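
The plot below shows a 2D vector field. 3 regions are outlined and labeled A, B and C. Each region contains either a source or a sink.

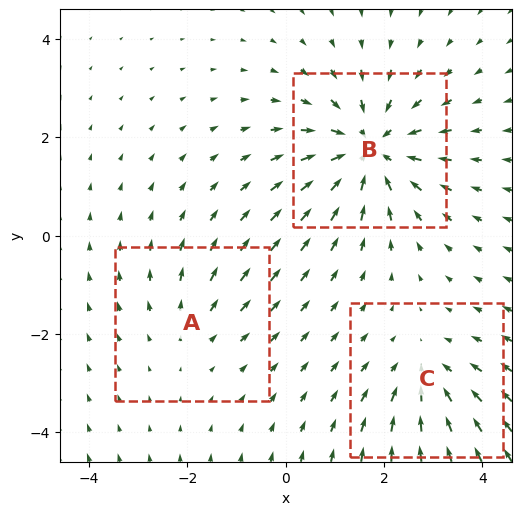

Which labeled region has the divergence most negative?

B

Divergence at each region's feature centre — A: about +2, B: about -5, C: about -3. Region B is most negative.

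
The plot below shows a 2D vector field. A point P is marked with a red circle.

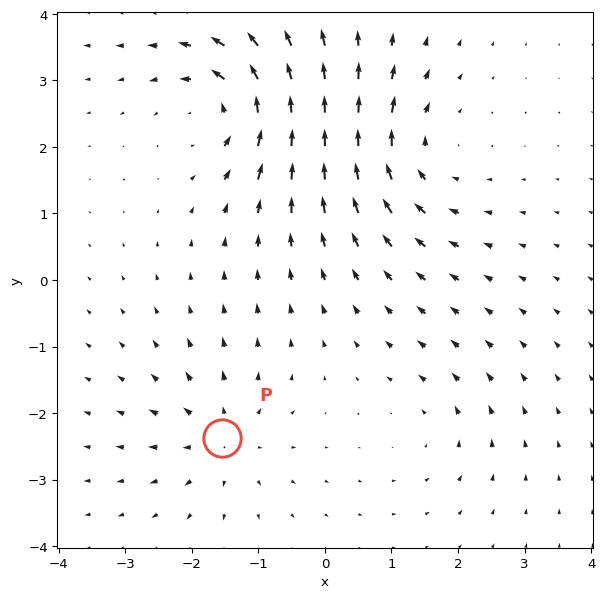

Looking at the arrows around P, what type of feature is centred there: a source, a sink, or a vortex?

source

At P (-1.5, -2.4) the arrows spread outward. Divergence about +4, curl ≈0 — positive divergence with near-zero curl is a source.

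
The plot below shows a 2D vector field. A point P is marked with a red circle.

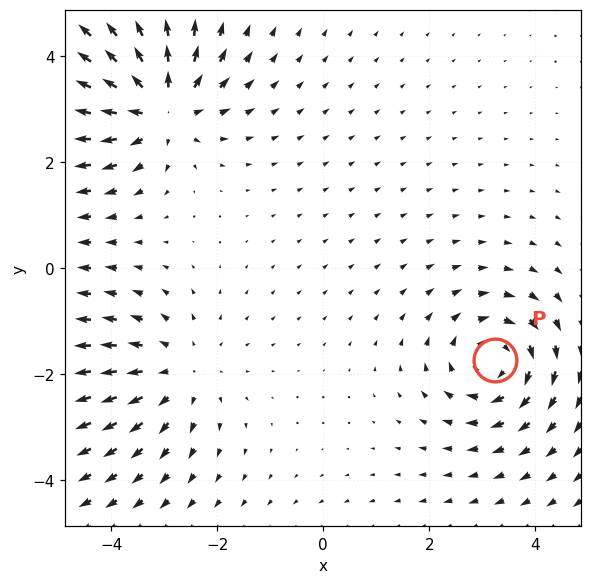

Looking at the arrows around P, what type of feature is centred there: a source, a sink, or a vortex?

At P (3.2, -1.7) the arrows circulate clockwise. Divergence ≈0, curl about -4 — near-zero divergence with nonzero curl is a vortex.

vortex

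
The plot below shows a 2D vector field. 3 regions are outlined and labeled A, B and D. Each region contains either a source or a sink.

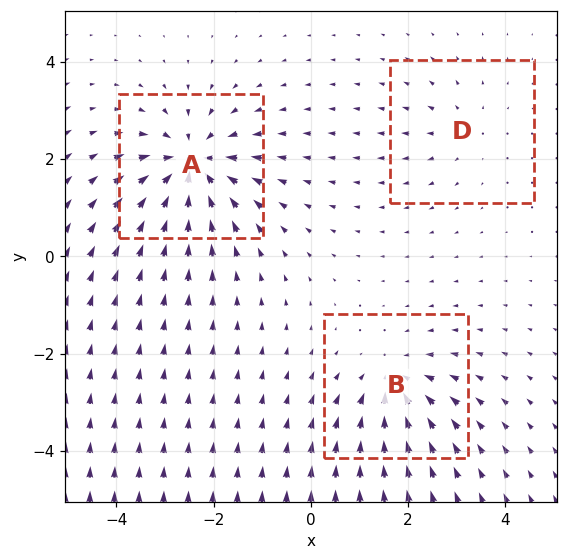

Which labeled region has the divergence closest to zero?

D

Divergence at each region's feature centre — A: about -6, B: about -4, D: about +2. Region D is closest to zero.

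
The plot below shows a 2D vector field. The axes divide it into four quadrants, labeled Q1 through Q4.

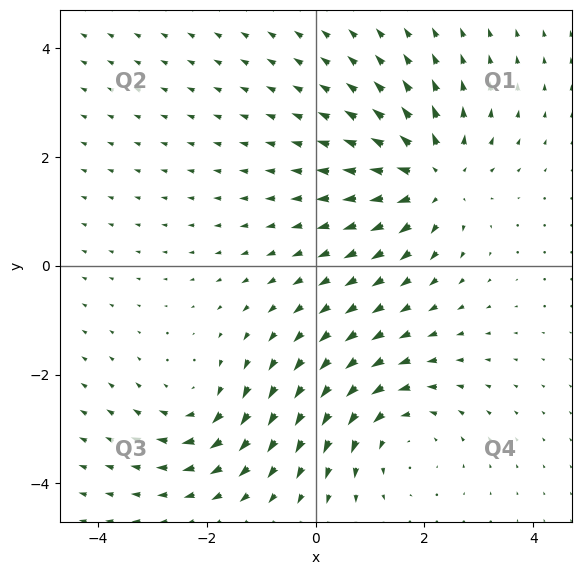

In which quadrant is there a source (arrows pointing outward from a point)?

Q1

The source sits at approximately (2.2, 1.6), which lies in quadrant Q1. The divergence there is about +5, positive as expected for a source.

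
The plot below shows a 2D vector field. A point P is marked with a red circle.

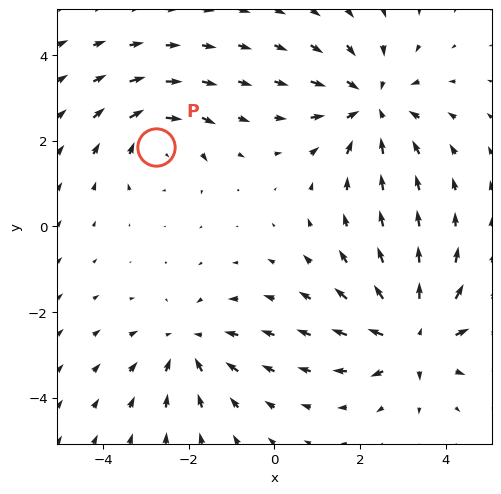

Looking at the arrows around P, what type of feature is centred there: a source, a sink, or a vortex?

vortex

At P (-2.8, 1.8) the arrows circulate clockwise. Divergence ≈0, curl about -4 — near-zero divergence with nonzero curl is a vortex.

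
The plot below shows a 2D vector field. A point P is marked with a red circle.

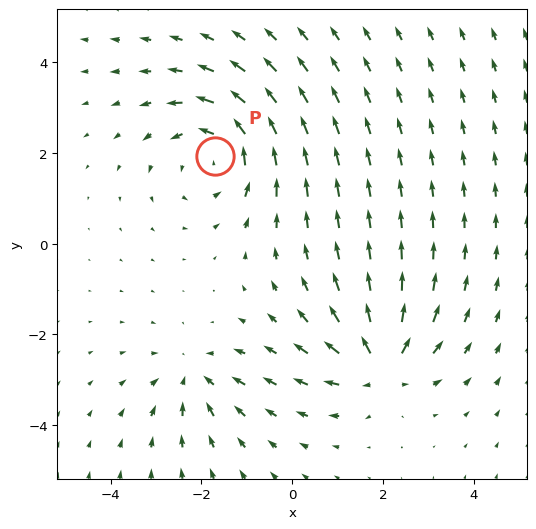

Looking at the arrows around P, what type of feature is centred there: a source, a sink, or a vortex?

At P (-1.7, 1.9) the arrows circulate counterclockwise. Divergence ≈0, curl about +4 — near-zero divergence with nonzero curl is a vortex.

vortex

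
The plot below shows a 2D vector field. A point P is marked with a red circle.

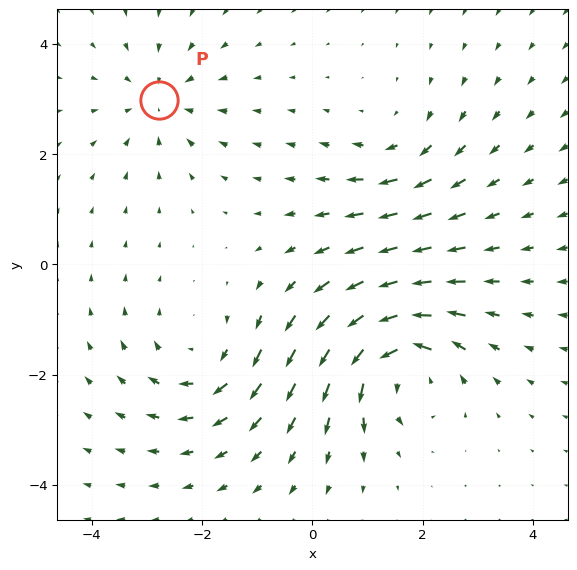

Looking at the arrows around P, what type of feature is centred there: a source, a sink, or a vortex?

sink

At P (-2.8, 3.0) the arrows converge inward. Divergence about -3, curl ≈0 — negative divergence with near-zero curl is a sink.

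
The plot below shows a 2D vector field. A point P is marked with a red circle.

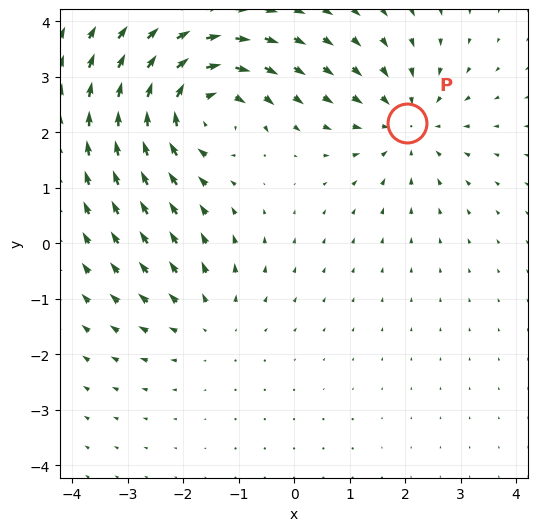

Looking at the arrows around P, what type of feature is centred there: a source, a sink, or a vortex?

sink

At P (2.0, 2.2) the arrows converge inward. Divergence about -3, curl ≈0 — negative divergence with near-zero curl is a sink.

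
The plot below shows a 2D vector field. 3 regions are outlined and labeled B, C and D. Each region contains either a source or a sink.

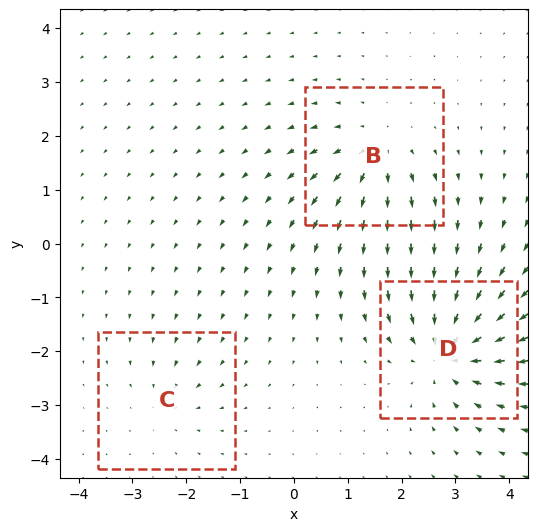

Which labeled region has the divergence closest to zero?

C

Divergence at each region's feature centre — B: about +4, C: about -2, D: about -6. Region C is closest to zero.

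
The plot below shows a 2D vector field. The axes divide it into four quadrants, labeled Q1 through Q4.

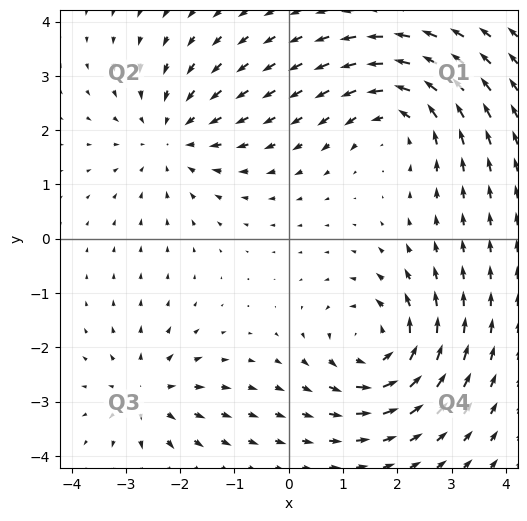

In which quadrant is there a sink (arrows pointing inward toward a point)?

The sink sits at approximately (-2.2, 1.9), which lies in quadrant Q2. The divergence there is about -4, negative as expected for a sink.

Q2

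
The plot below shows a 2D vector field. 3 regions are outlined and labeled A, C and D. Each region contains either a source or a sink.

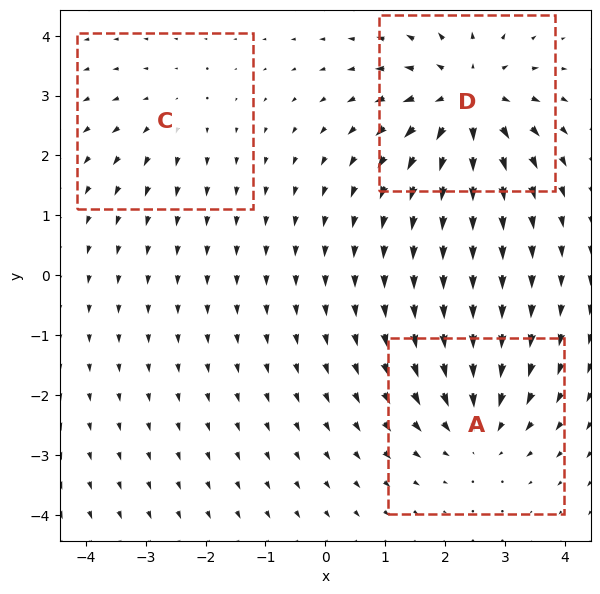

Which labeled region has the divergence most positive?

Divergence at each region's feature centre — A: about -3, C: about +2, D: about +5. Region D is most positive.

D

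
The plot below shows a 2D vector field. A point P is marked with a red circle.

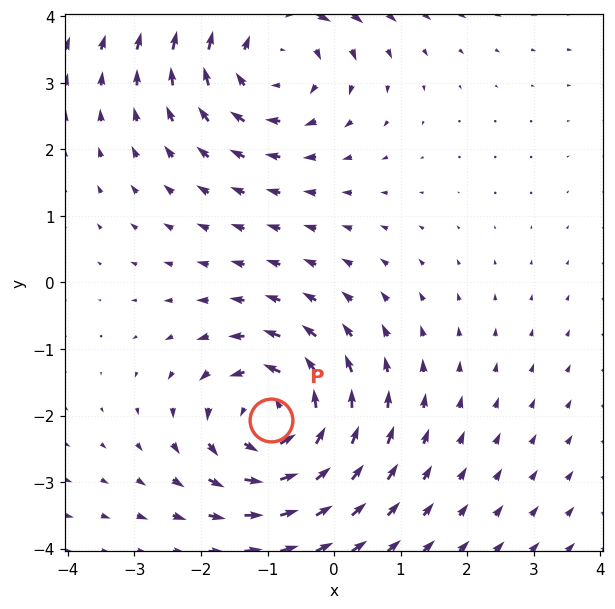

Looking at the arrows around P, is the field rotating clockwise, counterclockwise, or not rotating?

Near P at (-0.9, -2.1) the arrows circulate counterclockwise. The curl (z-component) there is about +4; positive curl means counterclockwise rotation.

counterclockwise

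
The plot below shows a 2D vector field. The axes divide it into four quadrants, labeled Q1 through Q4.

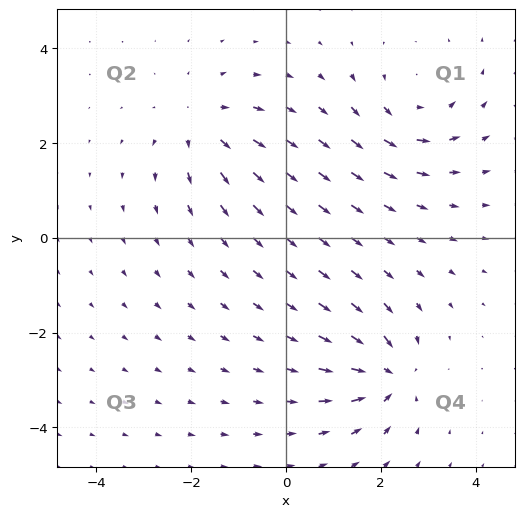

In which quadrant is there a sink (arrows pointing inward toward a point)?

Q4

The sink sits at approximately (2.2, -2.9), which lies in quadrant Q4. The divergence there is about -6, negative as expected for a sink.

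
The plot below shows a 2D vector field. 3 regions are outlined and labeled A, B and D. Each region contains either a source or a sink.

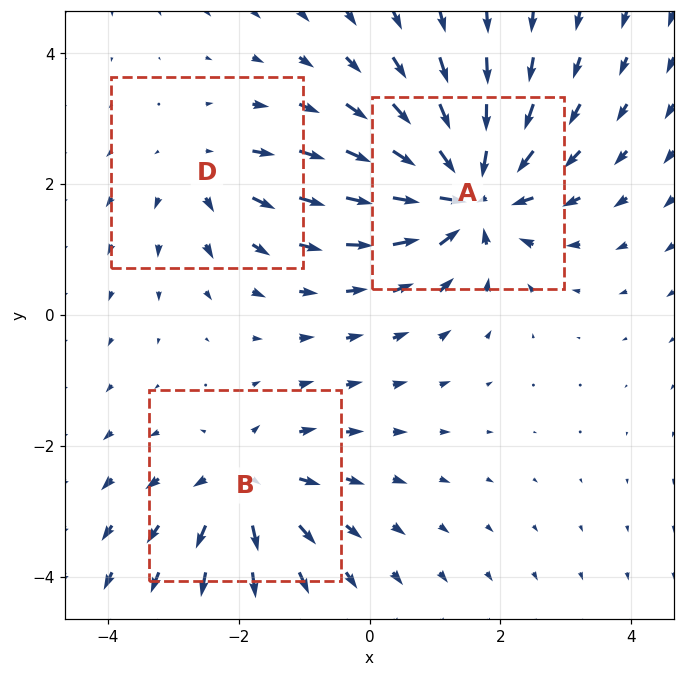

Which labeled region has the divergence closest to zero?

D

Divergence at each region's feature centre — A: about -5, B: about +3, D: about +2. Region D is closest to zero.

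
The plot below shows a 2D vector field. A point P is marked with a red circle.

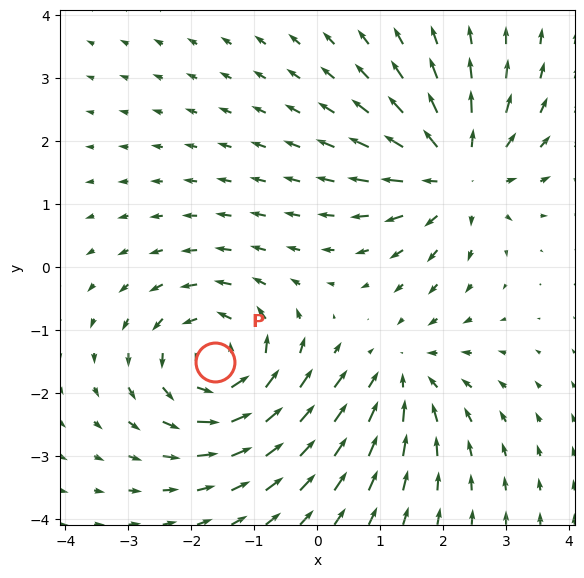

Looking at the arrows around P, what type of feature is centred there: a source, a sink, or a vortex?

At P (-1.6, -1.5) the arrows circulate counterclockwise. Divergence ≈0, curl about +5 — near-zero divergence with nonzero curl is a vortex.

vortex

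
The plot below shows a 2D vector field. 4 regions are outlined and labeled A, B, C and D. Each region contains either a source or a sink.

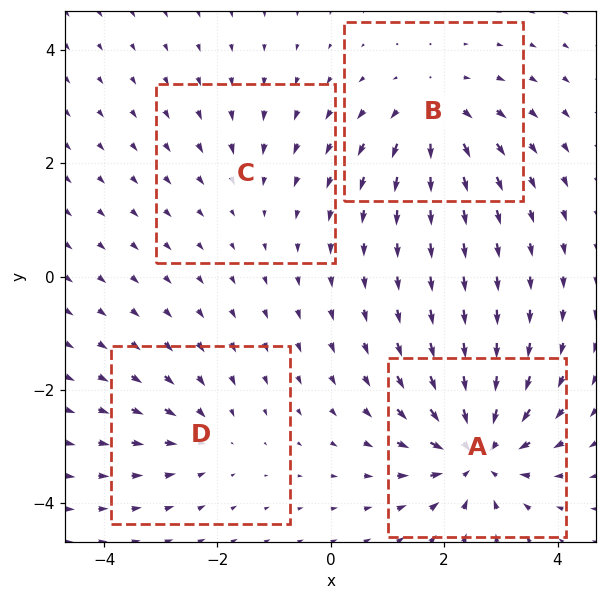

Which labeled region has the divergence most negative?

Divergence at each region's feature centre — A: about -7, B: about +5, C: about -2, D: about -3. Region A is most negative.

A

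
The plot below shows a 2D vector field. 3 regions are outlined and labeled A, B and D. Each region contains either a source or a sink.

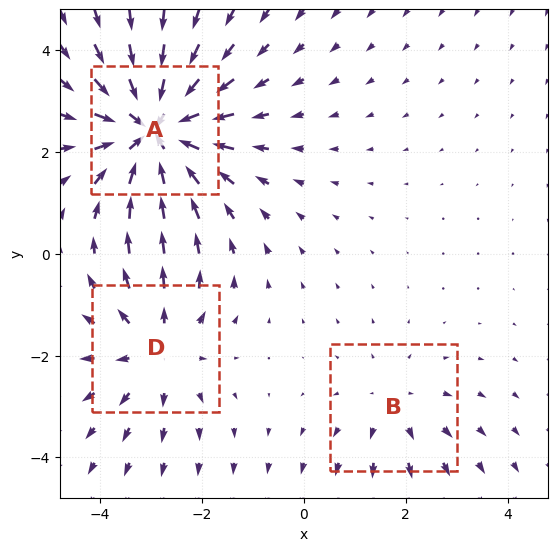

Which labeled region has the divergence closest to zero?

Divergence at each region's feature centre — A: about -4, B: about +2, D: about +3. Region B is closest to zero.

B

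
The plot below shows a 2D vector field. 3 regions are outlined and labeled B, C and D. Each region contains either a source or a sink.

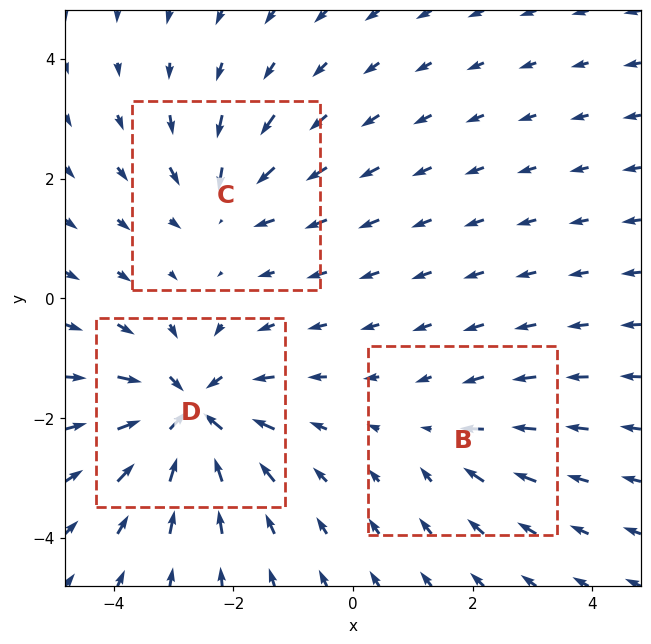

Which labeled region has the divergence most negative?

Divergence at each region's feature centre — B: about -2, C: about -3, D: about -6. Region D is most negative.

D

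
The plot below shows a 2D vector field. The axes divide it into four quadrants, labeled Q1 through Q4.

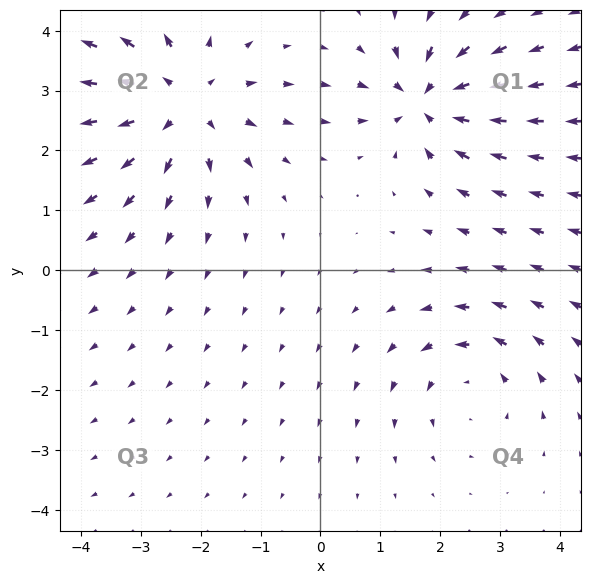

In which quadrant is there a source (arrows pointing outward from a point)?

The source sits at approximately (-2.3, 2.8), which lies in quadrant Q2. The divergence there is about +4, positive as expected for a source.

Q2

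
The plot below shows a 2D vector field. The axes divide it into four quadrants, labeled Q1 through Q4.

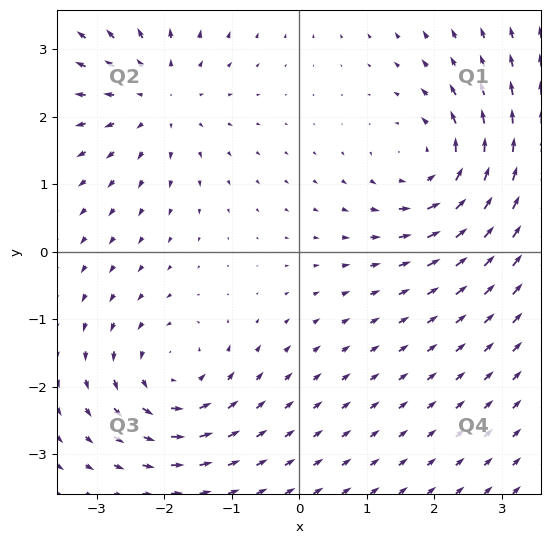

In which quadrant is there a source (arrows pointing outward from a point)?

The source sits at approximately (-2.1, 2.3), which lies in quadrant Q2. The divergence there is about +3, positive as expected for a source.

Q2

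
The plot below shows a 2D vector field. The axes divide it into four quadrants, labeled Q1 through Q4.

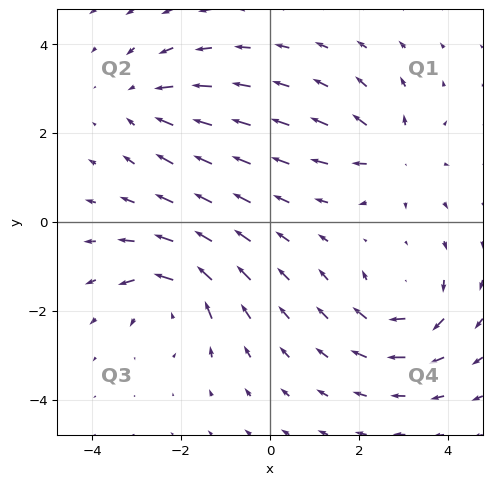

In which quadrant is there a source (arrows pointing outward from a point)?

Q1

The source sits at approximately (2.7, 1.5), which lies in quadrant Q1. The divergence there is about +4, positive as expected for a source.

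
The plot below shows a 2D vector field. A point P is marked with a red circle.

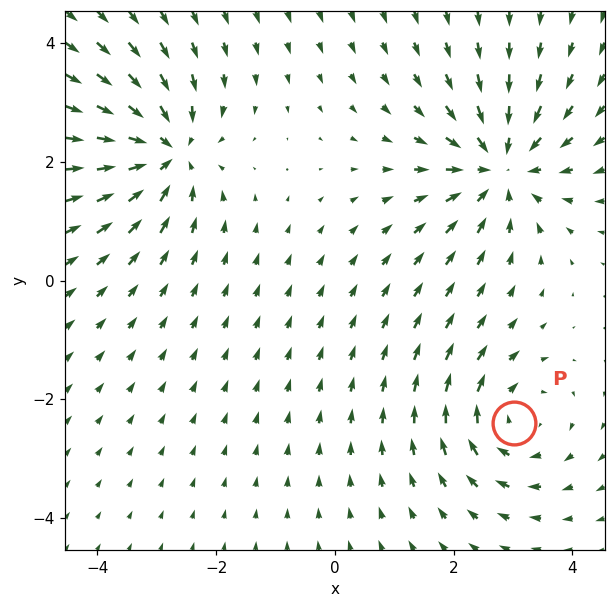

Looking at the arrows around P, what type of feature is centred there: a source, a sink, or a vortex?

vortex

At P (3.0, -2.4) the arrows circulate clockwise. Divergence ≈0, curl about -3 — near-zero divergence with nonzero curl is a vortex.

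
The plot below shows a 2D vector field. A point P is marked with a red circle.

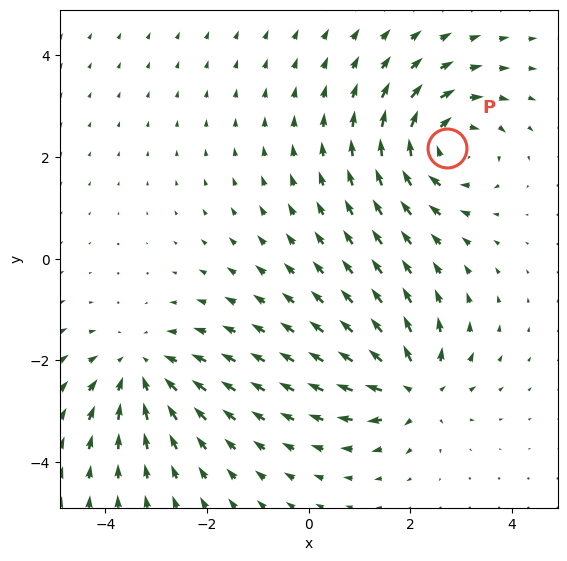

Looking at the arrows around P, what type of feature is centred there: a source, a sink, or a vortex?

vortex

At P (2.7, 2.2) the arrows circulate clockwise. Divergence ≈0, curl about -5 — near-zero divergence with nonzero curl is a vortex.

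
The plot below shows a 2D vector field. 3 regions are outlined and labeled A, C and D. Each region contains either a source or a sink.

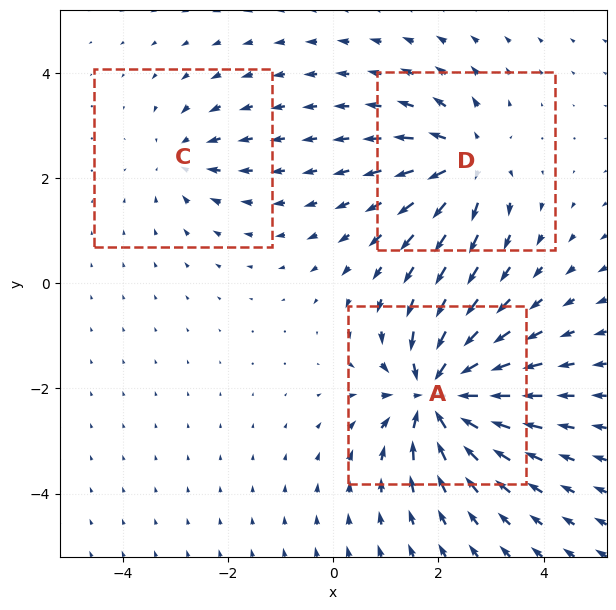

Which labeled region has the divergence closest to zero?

C

Divergence at each region's feature centre — A: about -6, C: about -3, D: about +4. Region C is closest to zero.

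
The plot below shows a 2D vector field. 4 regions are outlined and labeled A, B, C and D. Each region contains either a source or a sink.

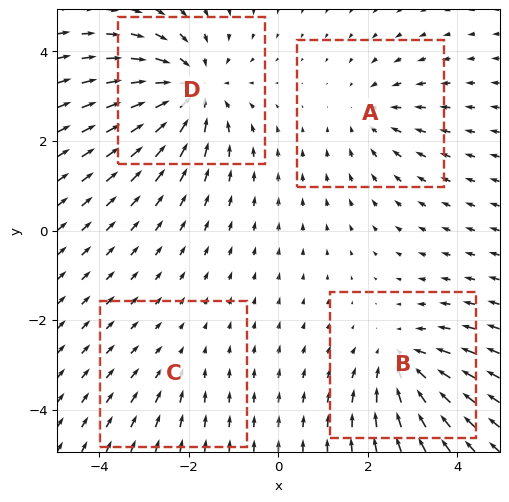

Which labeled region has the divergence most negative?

D

Divergence at each region's feature centre — A: about -3, B: about -4, C: about -2, D: about -6. Region D is most negative.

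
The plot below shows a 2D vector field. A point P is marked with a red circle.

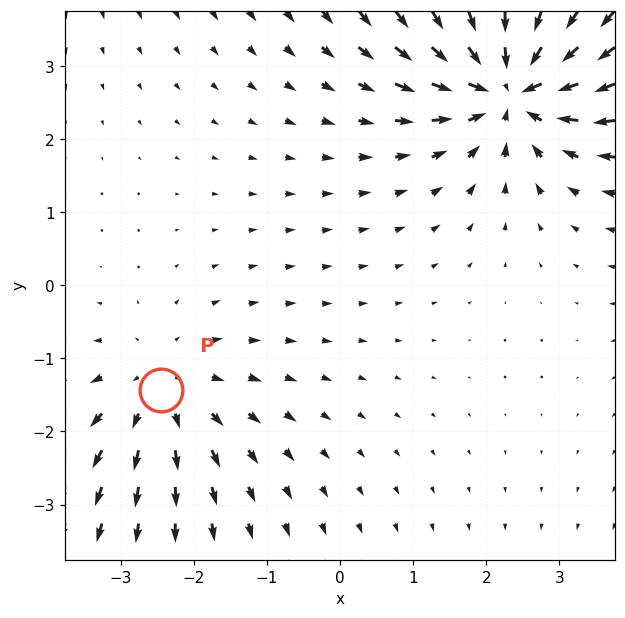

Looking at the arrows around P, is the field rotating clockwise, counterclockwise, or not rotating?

not rotating

Near P at (-2.5, -1.4) the arrows show no circulation. The curl there is ≈0.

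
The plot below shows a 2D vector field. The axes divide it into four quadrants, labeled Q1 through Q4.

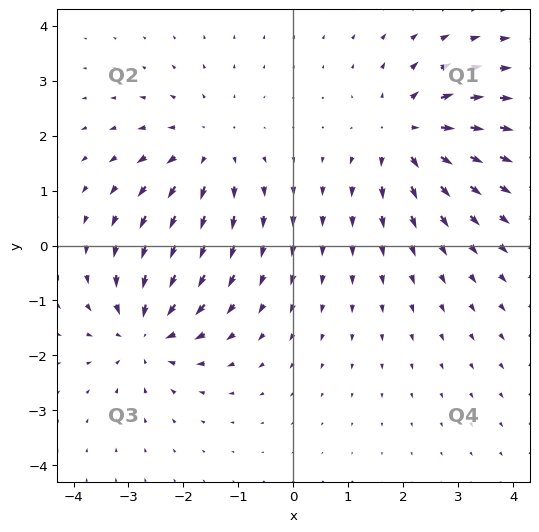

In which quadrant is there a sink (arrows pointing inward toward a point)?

The sink sits at approximately (-2.7, -1.6), which lies in quadrant Q3. The divergence there is about -3, negative as expected for a sink.

Q3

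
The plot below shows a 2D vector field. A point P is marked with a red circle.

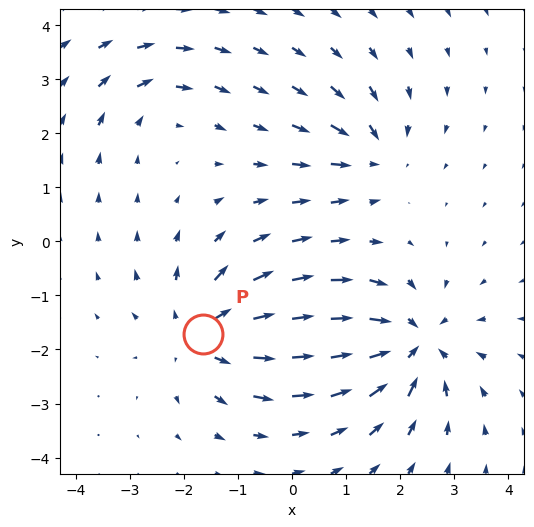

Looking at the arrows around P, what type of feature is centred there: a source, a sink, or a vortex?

At P (-1.7, -1.7) the arrows spread outward. Divergence about +4, curl ≈0 — positive divergence with near-zero curl is a source.

source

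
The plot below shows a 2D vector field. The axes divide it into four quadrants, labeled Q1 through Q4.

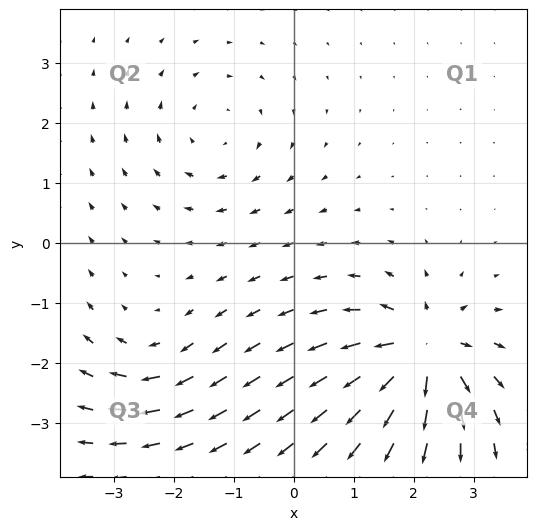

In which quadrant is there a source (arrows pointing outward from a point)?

Q4

The source sits at approximately (2.1, -1.8), which lies in quadrant Q4. The divergence there is about +7, positive as expected for a source.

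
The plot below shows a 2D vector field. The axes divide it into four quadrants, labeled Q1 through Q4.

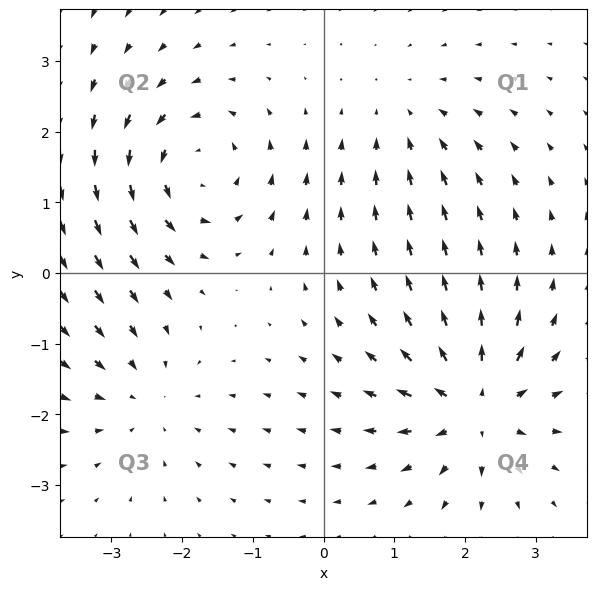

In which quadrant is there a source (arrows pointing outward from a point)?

The source sits at approximately (2.1, -1.9), which lies in quadrant Q4. The divergence there is about +6, positive as expected for a source.

Q4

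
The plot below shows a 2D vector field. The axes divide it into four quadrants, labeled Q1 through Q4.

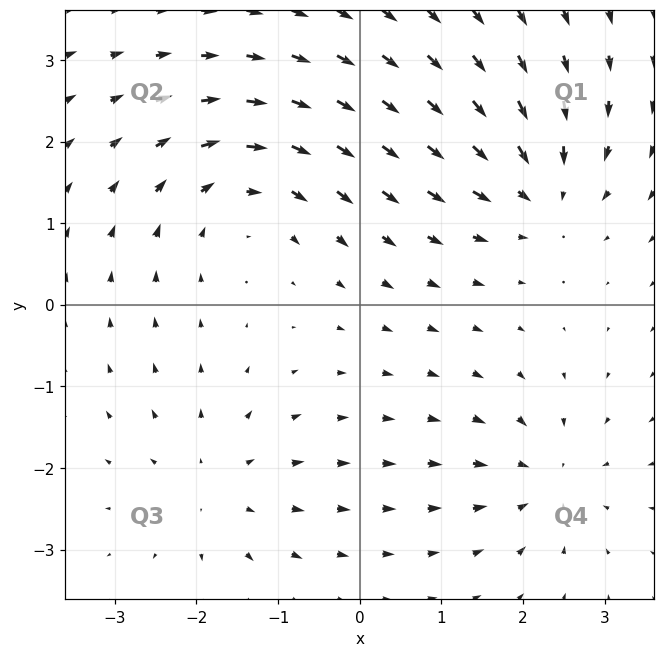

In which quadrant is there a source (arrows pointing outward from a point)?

The source sits at approximately (-1.7, -2.2), which lies in quadrant Q3. The divergence there is about +3, positive as expected for a source.

Q3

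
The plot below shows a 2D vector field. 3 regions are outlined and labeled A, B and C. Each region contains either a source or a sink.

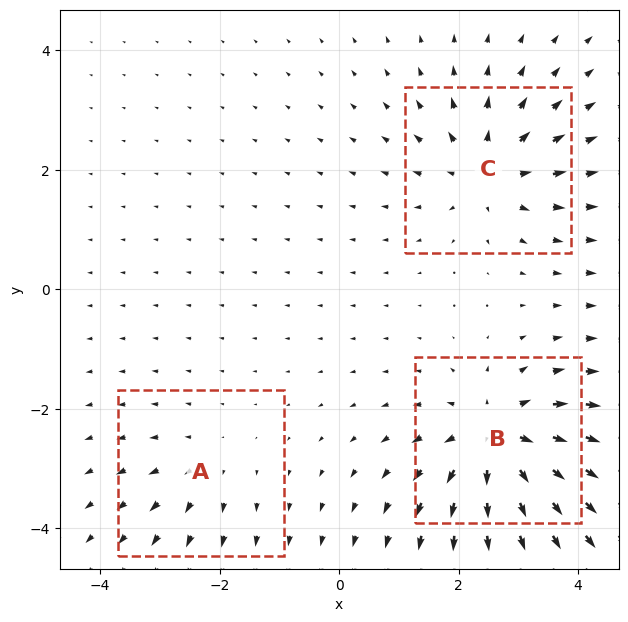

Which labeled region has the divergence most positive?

Divergence at each region's feature centre — A: about +2, B: about +5, C: about +4. Region B is most positive.

B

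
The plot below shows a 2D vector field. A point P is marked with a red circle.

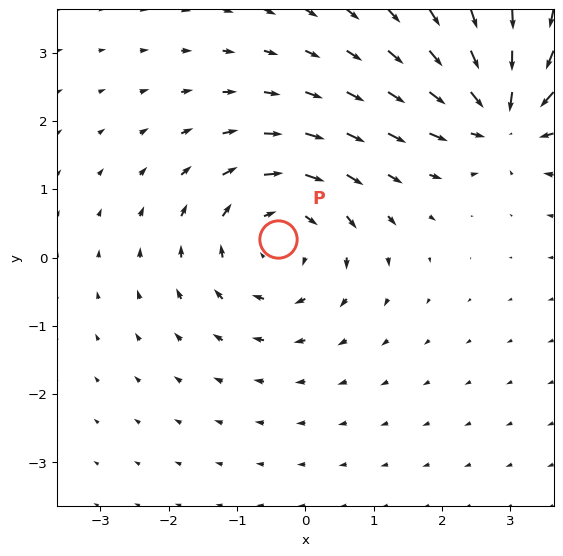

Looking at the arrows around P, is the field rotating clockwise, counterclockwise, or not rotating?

Near P at (-0.4, 0.3) the arrows circulate clockwise. The curl (z-component) there is about -4; negative curl means clockwise rotation.

clockwise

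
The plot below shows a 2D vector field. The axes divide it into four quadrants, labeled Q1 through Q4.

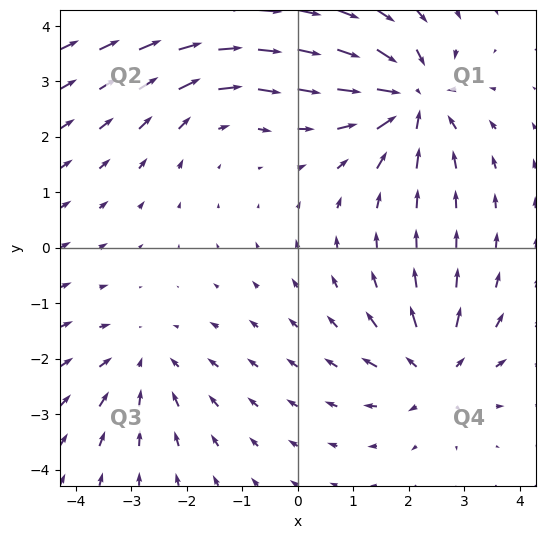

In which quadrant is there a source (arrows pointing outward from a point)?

The source sits at approximately (2.5, -2.2), which lies in quadrant Q4. The divergence there is about +4, positive as expected for a source.

Q4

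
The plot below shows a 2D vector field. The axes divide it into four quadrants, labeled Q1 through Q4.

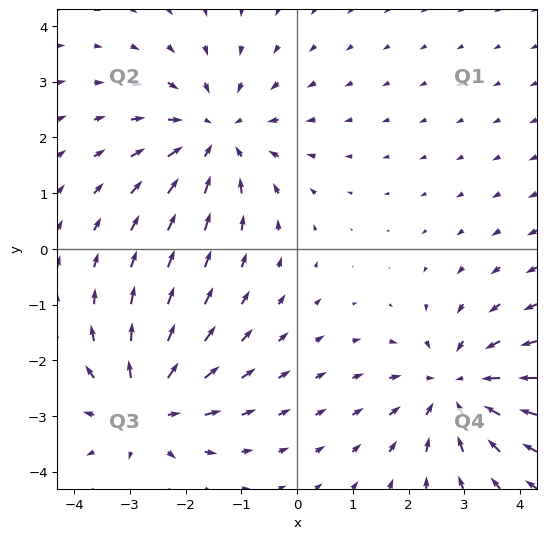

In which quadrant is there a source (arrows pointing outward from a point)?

Q3

The source sits at approximately (-2.7, -2.8), which lies in quadrant Q3. The divergence there is about +4, positive as expected for a source.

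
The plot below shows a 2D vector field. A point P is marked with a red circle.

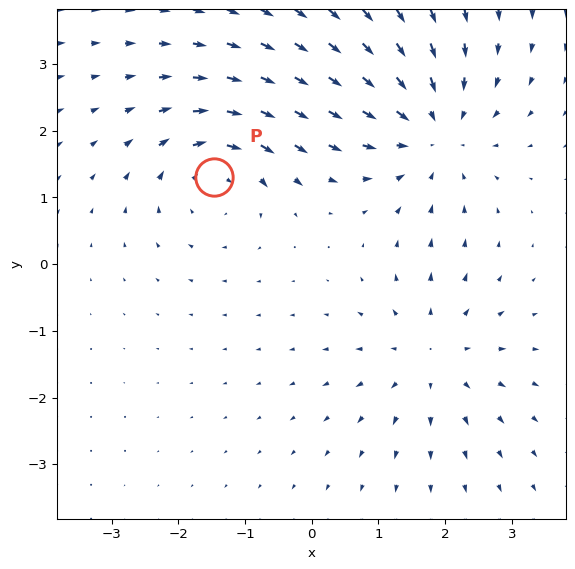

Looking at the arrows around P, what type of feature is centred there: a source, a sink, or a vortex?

vortex

At P (-1.5, 1.3) the arrows circulate clockwise. Divergence ≈0, curl about -4 — near-zero divergence with nonzero curl is a vortex.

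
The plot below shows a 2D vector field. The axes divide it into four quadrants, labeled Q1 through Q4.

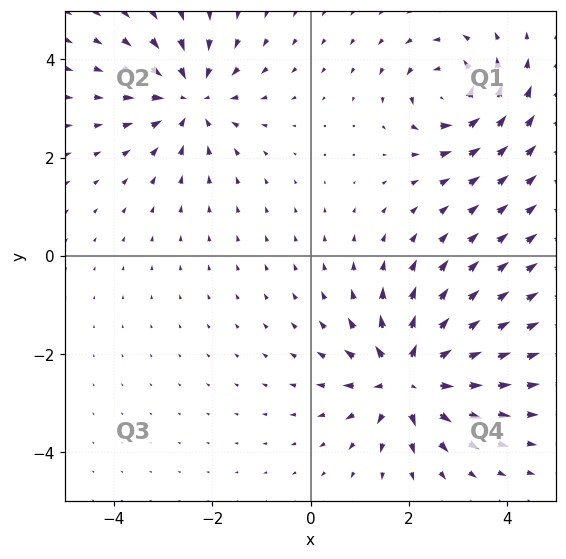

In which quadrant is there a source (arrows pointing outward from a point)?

Q4

The source sits at approximately (2.0, -2.5), which lies in quadrant Q4. The divergence there is about +6, positive as expected for a source.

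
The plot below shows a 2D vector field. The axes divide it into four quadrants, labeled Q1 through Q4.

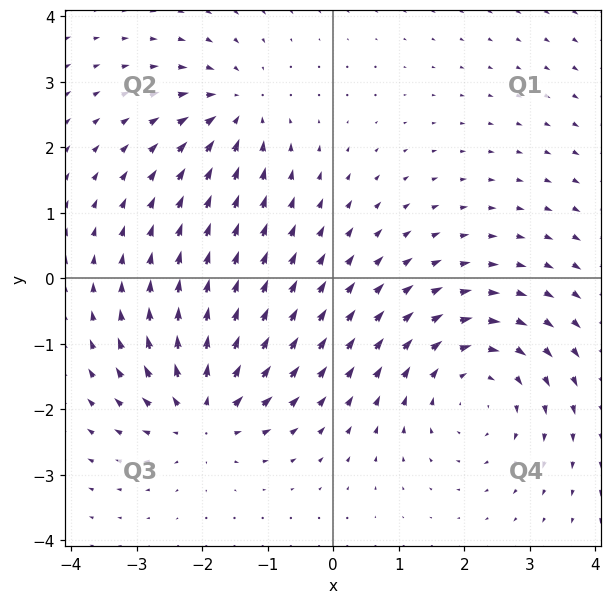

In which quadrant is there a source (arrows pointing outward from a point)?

The source sits at approximately (-2.0, -2.0), which lies in quadrant Q3. The divergence there is about +5, positive as expected for a source.

Q3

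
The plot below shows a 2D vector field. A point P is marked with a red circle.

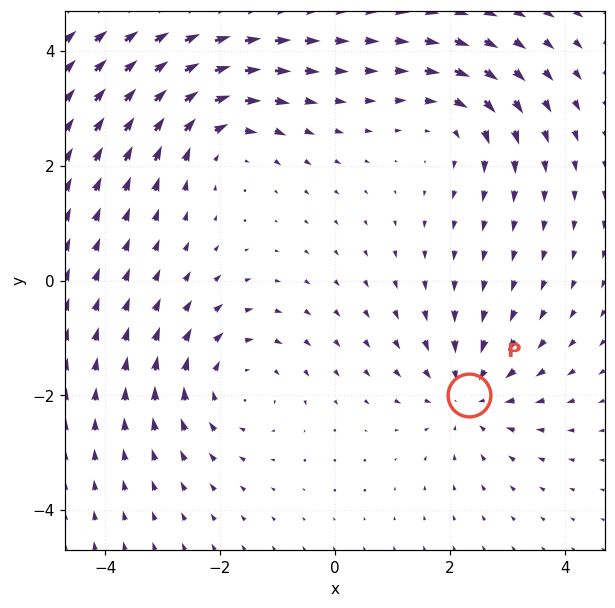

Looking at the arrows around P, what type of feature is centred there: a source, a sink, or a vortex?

At P (2.3, -2.0) the arrows converge inward. Divergence about -5, curl ≈0 — negative divergence with near-zero curl is a sink.

sink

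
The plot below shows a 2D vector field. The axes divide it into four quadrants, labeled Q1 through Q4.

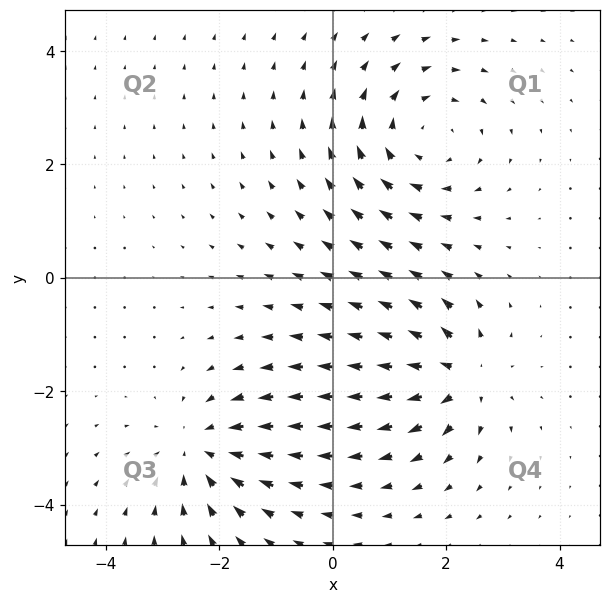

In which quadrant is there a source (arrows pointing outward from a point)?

Q4

The source sits at approximately (2.2, -1.7), which lies in quadrant Q4. The divergence there is about +5, positive as expected for a source.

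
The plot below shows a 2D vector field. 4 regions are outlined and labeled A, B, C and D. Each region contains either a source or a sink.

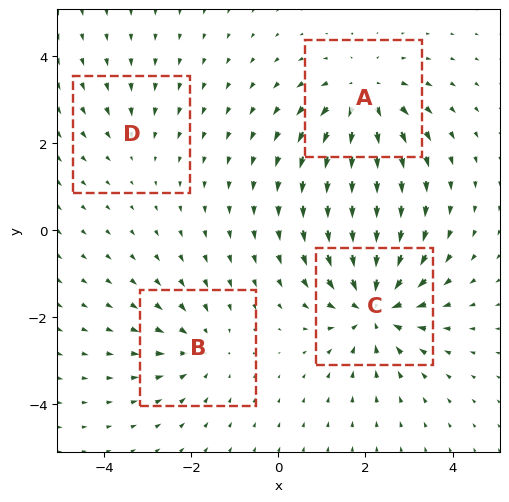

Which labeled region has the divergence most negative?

C

Divergence at each region's feature centre — A: about +5, B: about -3, C: about -6, D: about -2. Region C is most negative.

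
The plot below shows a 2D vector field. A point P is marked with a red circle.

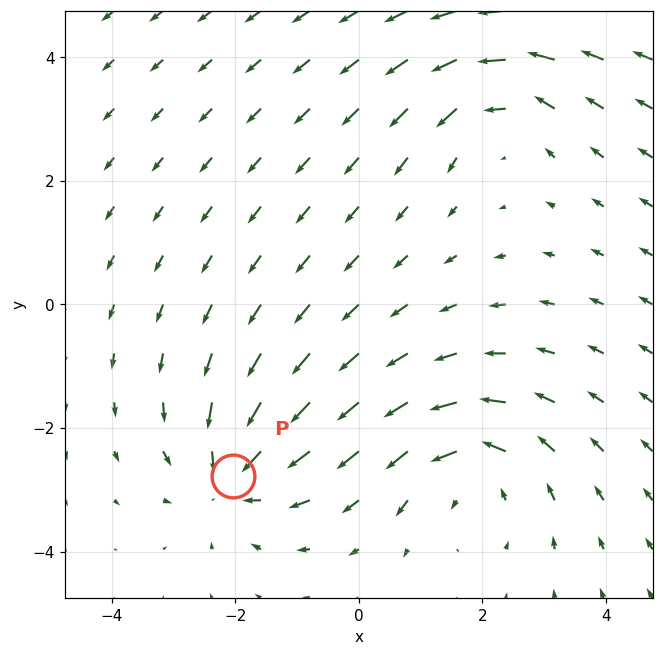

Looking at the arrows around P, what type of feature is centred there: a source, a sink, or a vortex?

At P (-2.0, -2.8) the arrows converge inward. Divergence about -4, curl ≈0 — negative divergence with near-zero curl is a sink.

sink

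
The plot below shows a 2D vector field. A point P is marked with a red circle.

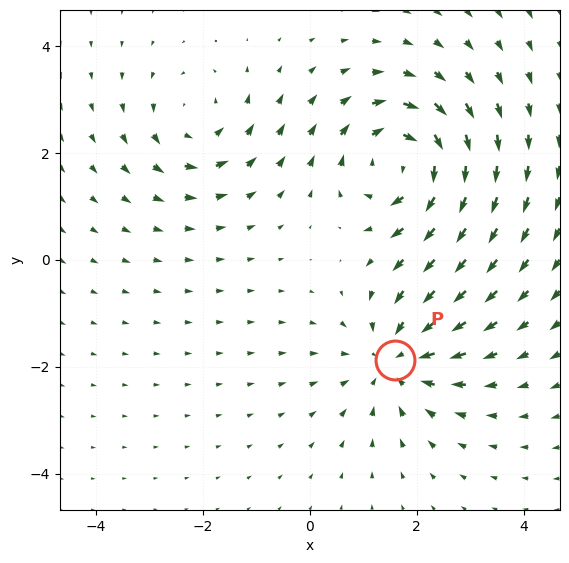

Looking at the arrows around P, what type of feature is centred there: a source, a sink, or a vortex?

At P (1.6, -1.9) the arrows converge inward. Divergence about -4, curl ≈0 — negative divergence with near-zero curl is a sink.

sink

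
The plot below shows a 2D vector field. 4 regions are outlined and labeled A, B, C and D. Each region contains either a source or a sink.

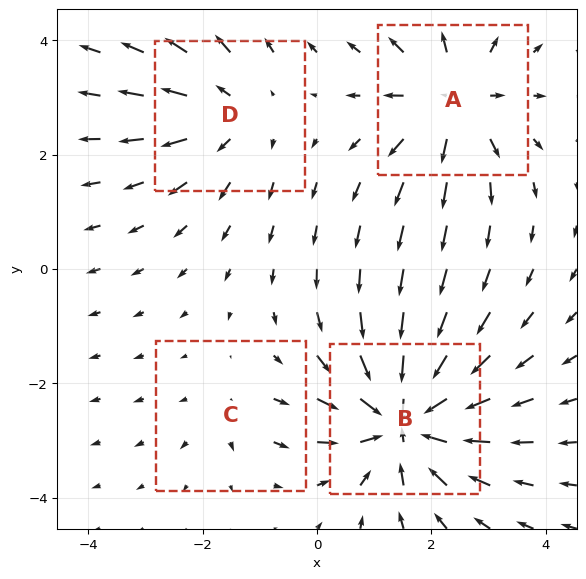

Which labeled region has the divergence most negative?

B

Divergence at each region's feature centre — A: about +5, B: about -7, C: about +2, D: about +4. Region B is most negative.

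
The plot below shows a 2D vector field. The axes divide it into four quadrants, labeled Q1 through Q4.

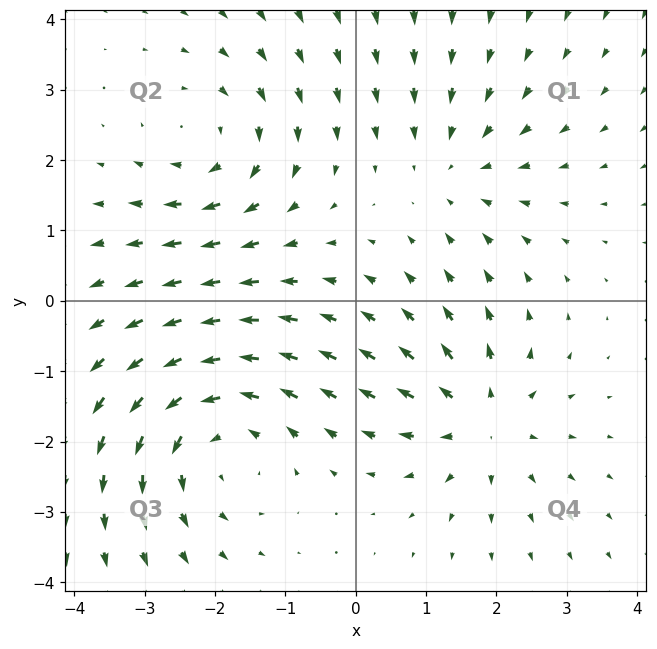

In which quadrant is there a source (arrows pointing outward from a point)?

Q4

The source sits at approximately (1.8, -1.7), which lies in quadrant Q4. The divergence there is about +4, positive as expected for a source.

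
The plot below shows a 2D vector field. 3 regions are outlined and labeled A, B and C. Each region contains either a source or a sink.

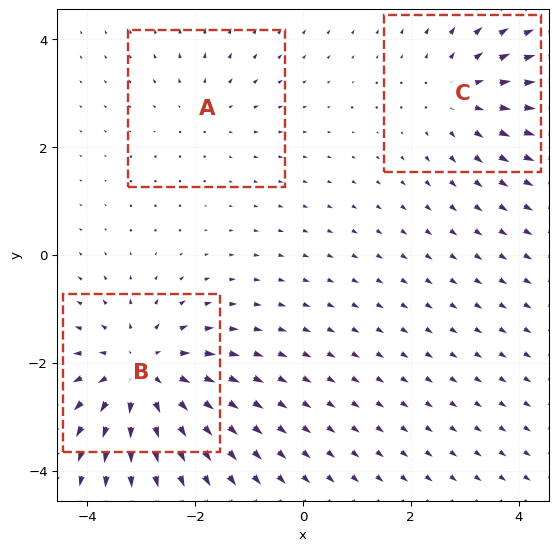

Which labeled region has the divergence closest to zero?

A

Divergence at each region's feature centre — A: about +2, B: about +4, C: about +3. Region A is closest to zero.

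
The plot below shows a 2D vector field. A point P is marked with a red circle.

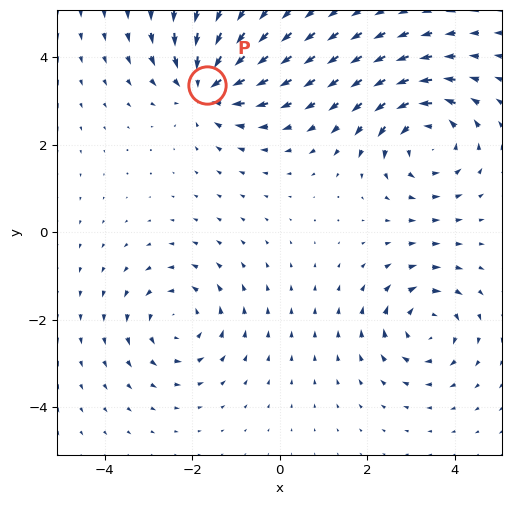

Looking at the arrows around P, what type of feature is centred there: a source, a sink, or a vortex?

sink

At P (-1.7, 3.4) the arrows converge inward. Divergence about -5, curl ≈0 — negative divergence with near-zero curl is a sink.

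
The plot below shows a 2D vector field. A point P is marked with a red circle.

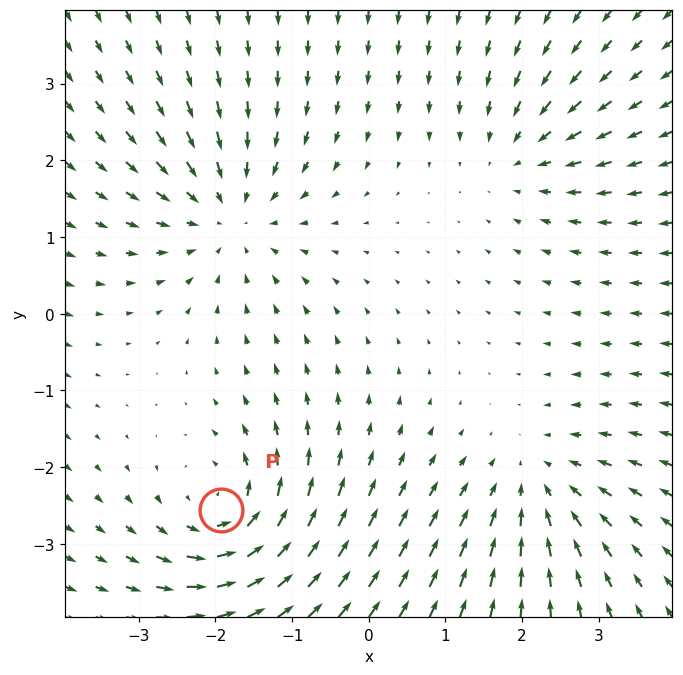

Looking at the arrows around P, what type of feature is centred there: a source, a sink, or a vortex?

At P (-1.9, -2.6) the arrows circulate counterclockwise. Divergence ≈0, curl about +6 — near-zero divergence with nonzero curl is a vortex.

vortex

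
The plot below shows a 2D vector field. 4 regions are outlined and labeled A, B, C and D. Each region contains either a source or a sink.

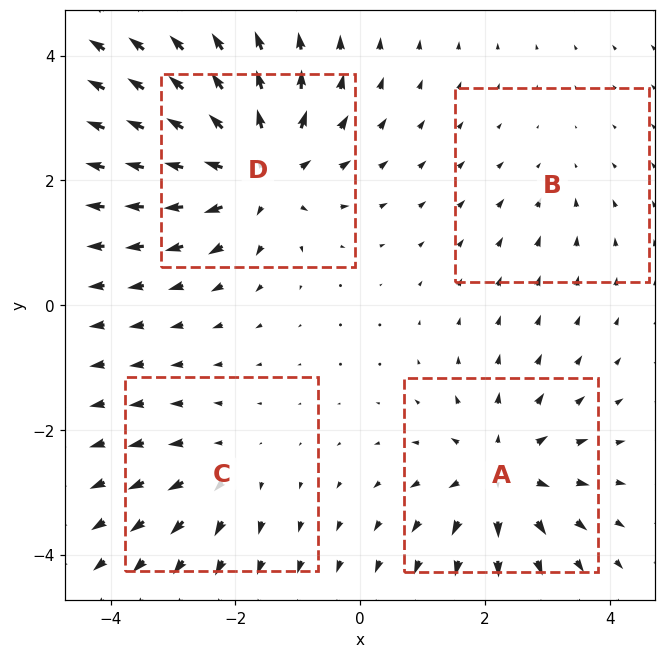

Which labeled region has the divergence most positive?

Divergence at each region's feature centre — A: about +6, B: about -2, C: about +3, D: about +7. Region D is most positive.

D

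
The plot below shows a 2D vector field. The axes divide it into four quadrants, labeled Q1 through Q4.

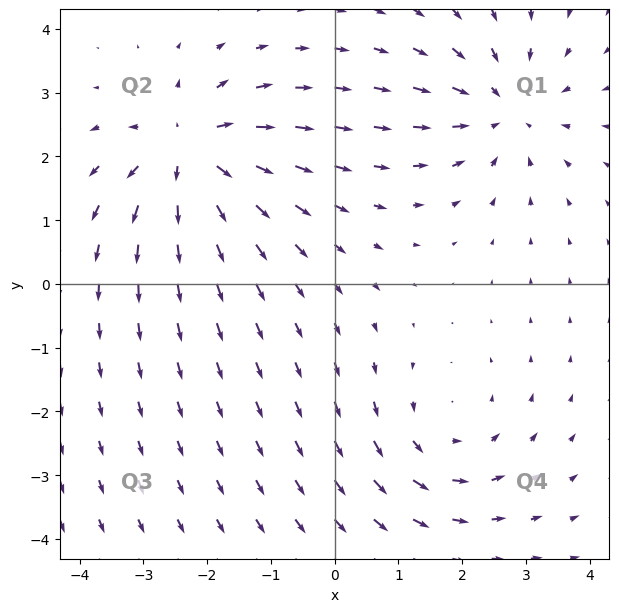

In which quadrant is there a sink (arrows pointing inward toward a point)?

Q1

The sink sits at approximately (2.7, 2.7), which lies in quadrant Q1. The divergence there is about -4, negative as expected for a sink.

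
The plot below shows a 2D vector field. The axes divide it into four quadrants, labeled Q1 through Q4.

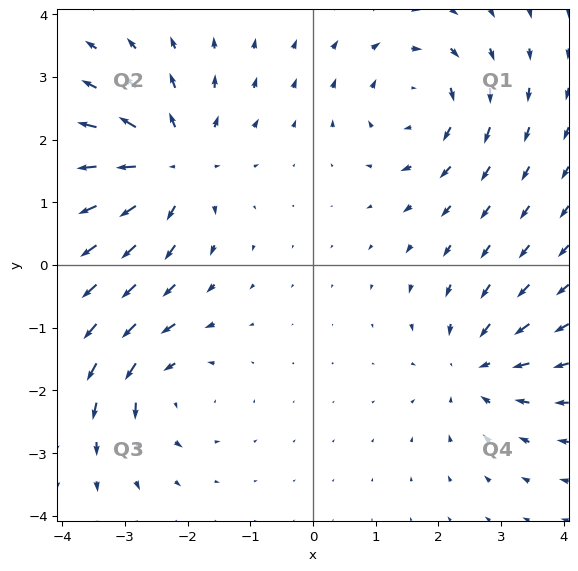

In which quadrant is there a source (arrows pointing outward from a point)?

Q2

The source sits at approximately (-2.3, 1.6), which lies in quadrant Q2. The divergence there is about +5, positive as expected for a source.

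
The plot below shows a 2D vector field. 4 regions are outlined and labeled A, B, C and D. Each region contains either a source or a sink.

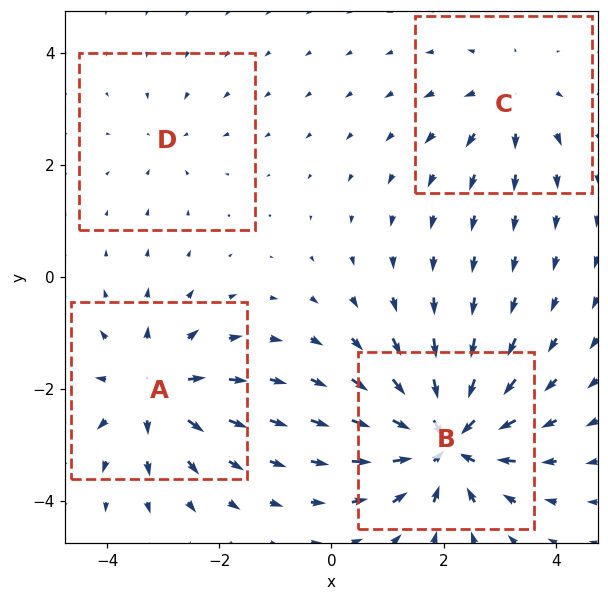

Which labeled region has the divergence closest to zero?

Divergence at each region's feature centre — A: about +5, B: about -8, C: about +3, D: about -2. Region D is closest to zero.

D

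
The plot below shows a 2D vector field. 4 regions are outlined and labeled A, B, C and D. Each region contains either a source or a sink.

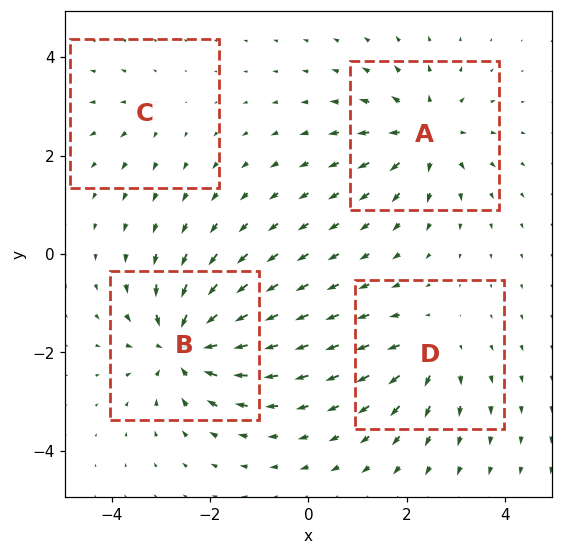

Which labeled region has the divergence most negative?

B

Divergence at each region's feature centre — A: about +6, B: about -8, C: about +2, D: about +4. Region B is most negative.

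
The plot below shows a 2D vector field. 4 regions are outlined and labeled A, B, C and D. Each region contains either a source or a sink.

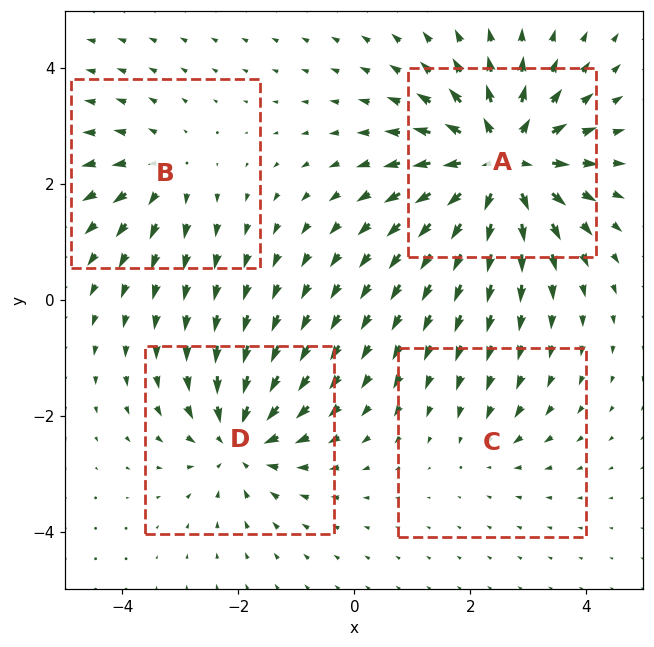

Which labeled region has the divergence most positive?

A

Divergence at each region's feature centre — A: about +8, B: about +4, C: about -2, D: about -5. Region A is most positive.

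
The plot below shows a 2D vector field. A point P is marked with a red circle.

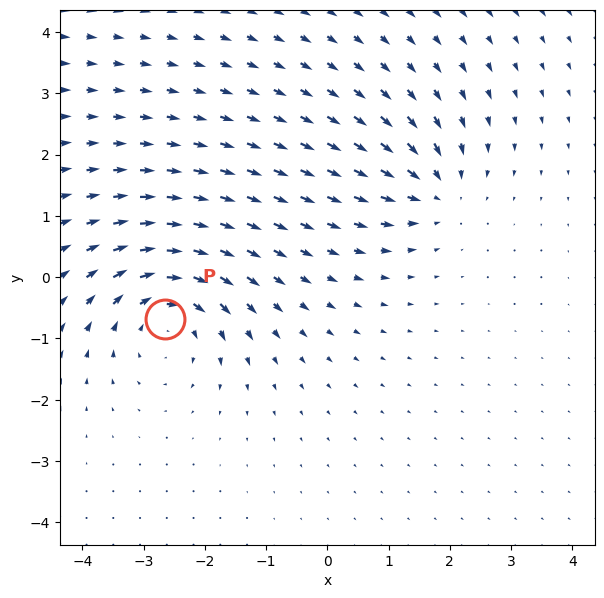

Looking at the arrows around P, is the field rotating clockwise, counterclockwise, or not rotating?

clockwise

Near P at (-2.6, -0.7) the arrows circulate clockwise. The curl (z-component) there is about -4; negative curl means clockwise rotation.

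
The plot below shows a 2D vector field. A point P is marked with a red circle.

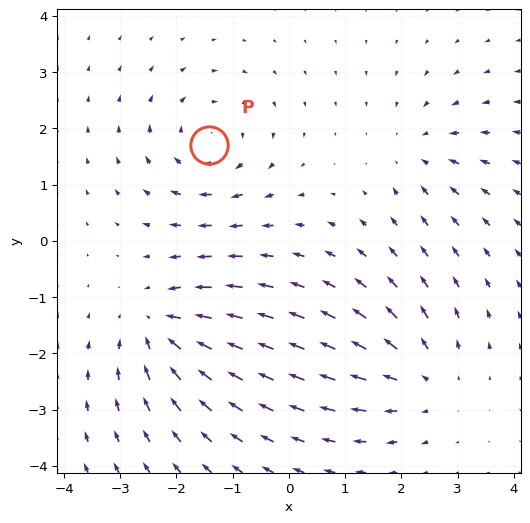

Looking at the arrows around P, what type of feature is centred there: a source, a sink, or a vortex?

At P (-1.4, 1.7) the arrows circulate clockwise. Divergence ≈0, curl about -5 — near-zero divergence with nonzero curl is a vortex.

vortex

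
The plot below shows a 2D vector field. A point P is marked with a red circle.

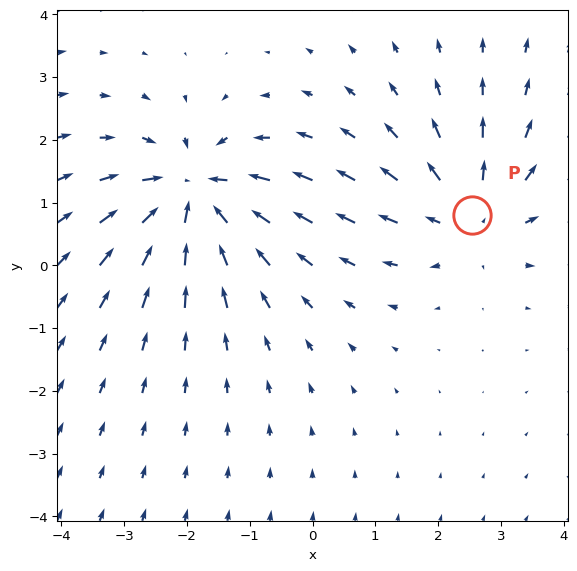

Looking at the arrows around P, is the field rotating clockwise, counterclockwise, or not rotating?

Near P at (2.5, 0.8) the arrows show no circulation. The curl there is ≈0.

not rotating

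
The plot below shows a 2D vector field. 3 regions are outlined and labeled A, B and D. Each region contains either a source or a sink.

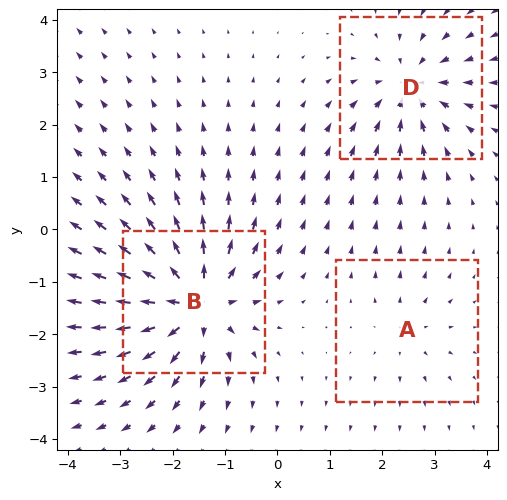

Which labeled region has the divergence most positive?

B

Divergence at each region's feature centre — A: about +2, B: about +6, D: about -4. Region B is most positive.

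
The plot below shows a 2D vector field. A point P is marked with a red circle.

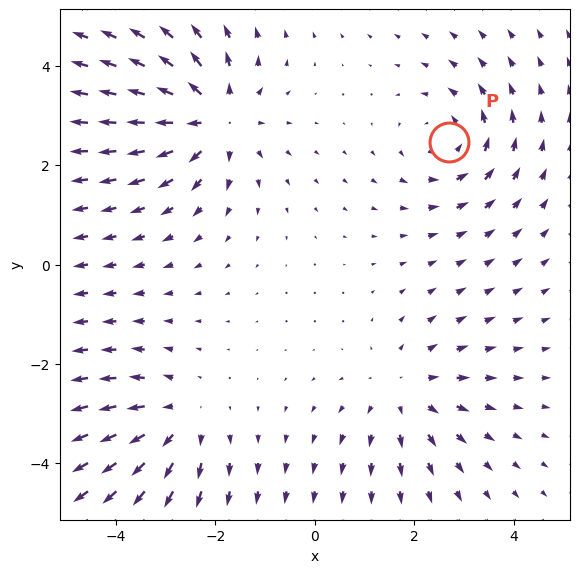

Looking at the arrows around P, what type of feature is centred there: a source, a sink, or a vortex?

At P (2.7, 2.5) the arrows circulate counterclockwise. Divergence ≈0, curl about +3 — near-zero divergence with nonzero curl is a vortex.

vortex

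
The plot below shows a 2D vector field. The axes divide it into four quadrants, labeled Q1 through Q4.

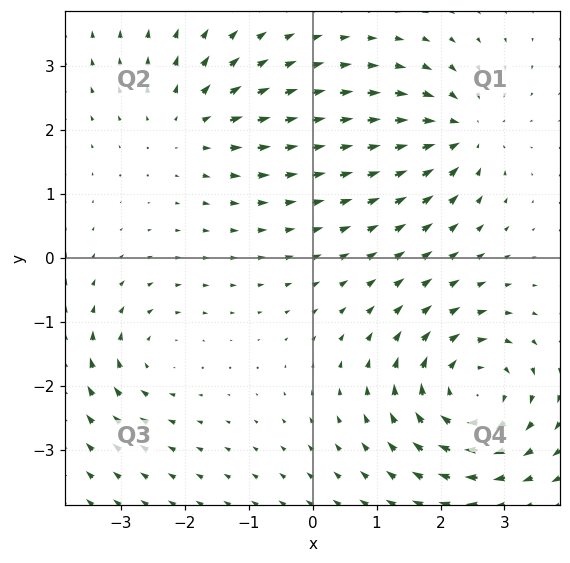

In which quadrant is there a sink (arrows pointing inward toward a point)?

The sink sits at approximately (2.3, 2.0), which lies in quadrant Q1. The divergence there is about -5, negative as expected for a sink.

Q1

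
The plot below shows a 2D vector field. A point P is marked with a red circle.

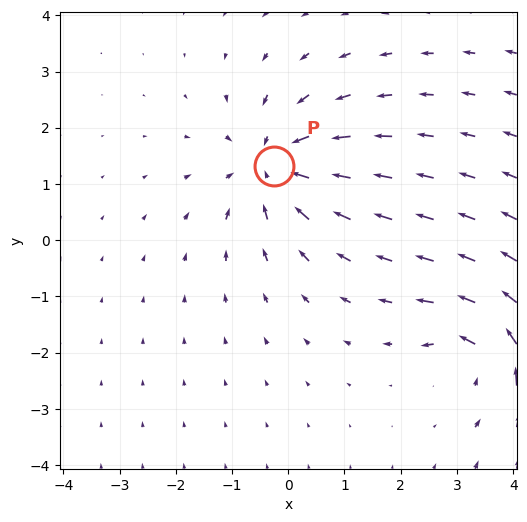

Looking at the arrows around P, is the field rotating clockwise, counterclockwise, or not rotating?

not rotating

Near P at (-0.3, 1.3) the arrows show no circulation. The curl there is ≈0.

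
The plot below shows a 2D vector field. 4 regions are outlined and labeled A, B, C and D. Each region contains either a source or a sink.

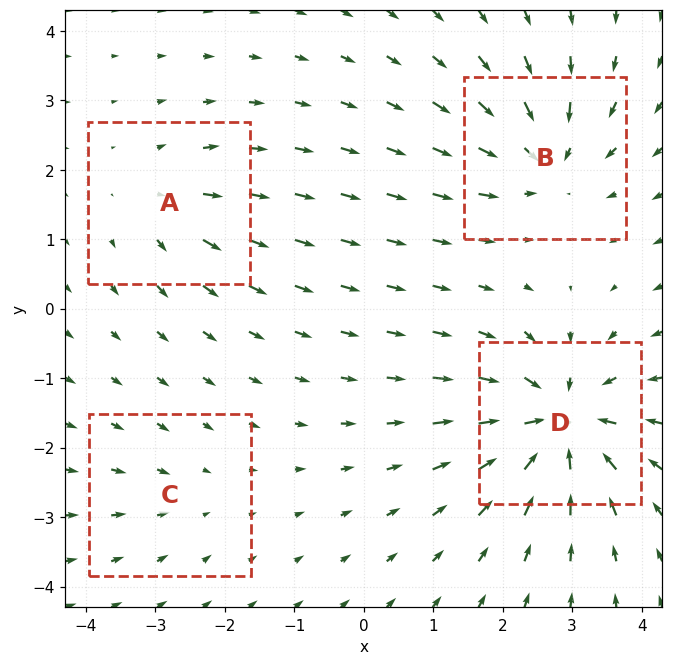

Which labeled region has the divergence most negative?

Divergence at each region's feature centre — A: about +4, B: about -6, C: about -2, D: about -9. Region D is most negative.

D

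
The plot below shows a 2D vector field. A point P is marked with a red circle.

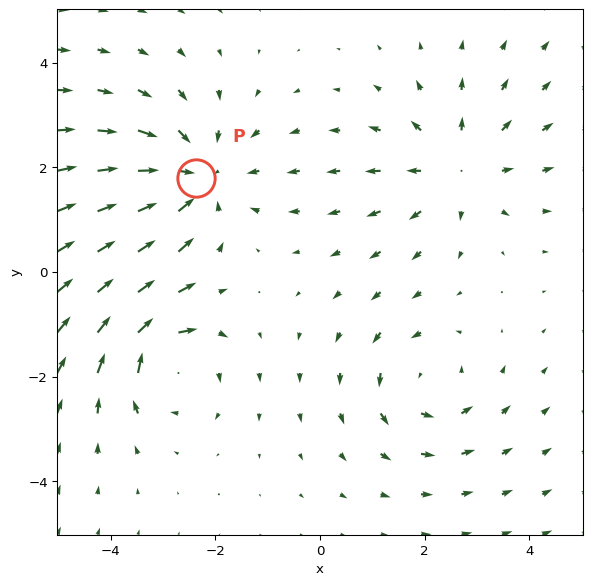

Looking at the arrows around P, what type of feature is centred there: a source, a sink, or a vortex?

At P (-2.4, 1.8) the arrows converge inward. Divergence about -4, curl ≈0 — negative divergence with near-zero curl is a sink.

sink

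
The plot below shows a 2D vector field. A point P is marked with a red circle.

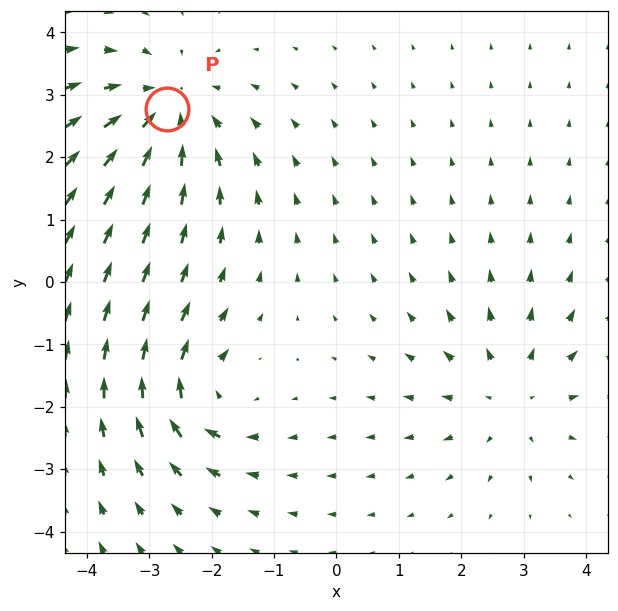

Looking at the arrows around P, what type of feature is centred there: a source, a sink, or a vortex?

At P (-2.7, 2.8) the arrows converge inward. Divergence about -4, curl ≈0 — negative divergence with near-zero curl is a sink.

sink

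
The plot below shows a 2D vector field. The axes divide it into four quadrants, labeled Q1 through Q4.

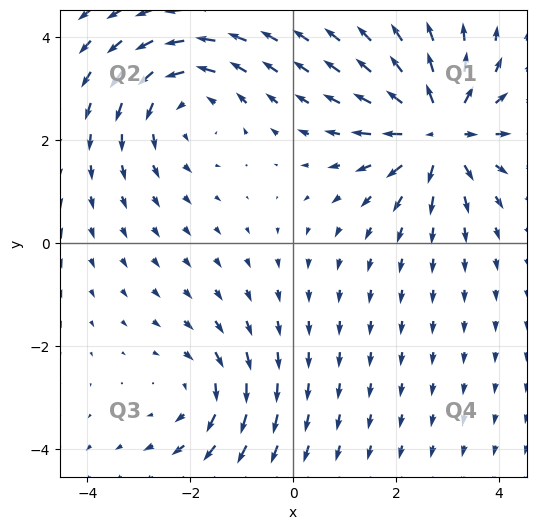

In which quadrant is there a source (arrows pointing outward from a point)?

Q1

The source sits at approximately (2.8, 2.2), which lies in quadrant Q1. The divergence there is about +6, positive as expected for a source.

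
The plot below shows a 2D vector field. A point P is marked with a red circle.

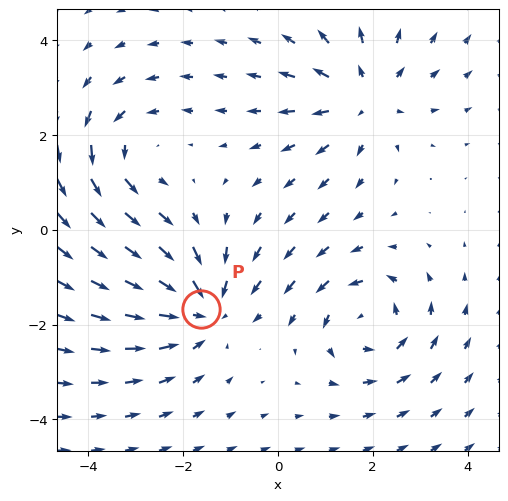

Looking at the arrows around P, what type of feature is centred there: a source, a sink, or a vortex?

At P (-1.6, -1.7) the arrows converge inward. Divergence about -4, curl ≈0 — negative divergence with near-zero curl is a sink.

sink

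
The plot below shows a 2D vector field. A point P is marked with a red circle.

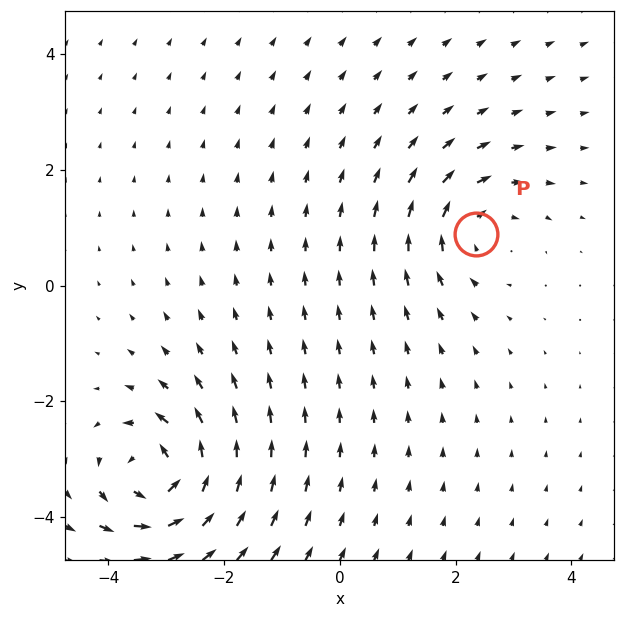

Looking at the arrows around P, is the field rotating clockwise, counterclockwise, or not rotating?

Near P at (2.4, 0.9) the arrows circulate clockwise. The curl (z-component) there is about -3; negative curl means clockwise rotation.

clockwise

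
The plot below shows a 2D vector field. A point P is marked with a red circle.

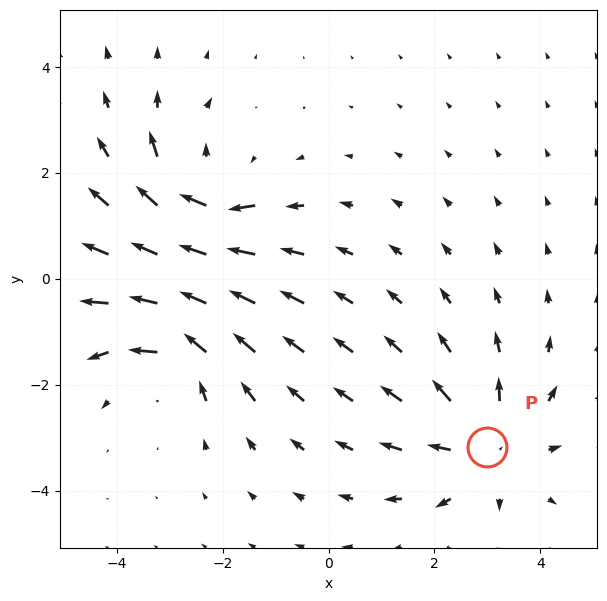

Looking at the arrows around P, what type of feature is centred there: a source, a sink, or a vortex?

At P (3.0, -3.2) the arrows spread outward. Divergence about +4, curl ≈0 — positive divergence with near-zero curl is a source.

source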